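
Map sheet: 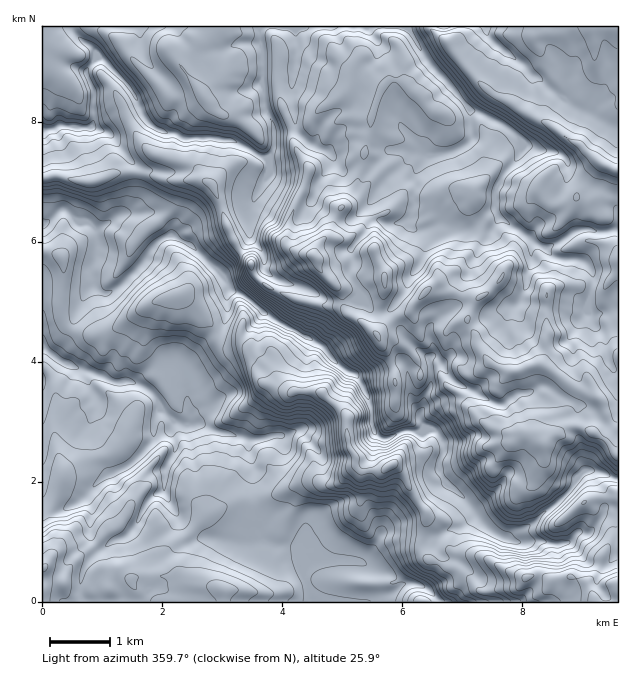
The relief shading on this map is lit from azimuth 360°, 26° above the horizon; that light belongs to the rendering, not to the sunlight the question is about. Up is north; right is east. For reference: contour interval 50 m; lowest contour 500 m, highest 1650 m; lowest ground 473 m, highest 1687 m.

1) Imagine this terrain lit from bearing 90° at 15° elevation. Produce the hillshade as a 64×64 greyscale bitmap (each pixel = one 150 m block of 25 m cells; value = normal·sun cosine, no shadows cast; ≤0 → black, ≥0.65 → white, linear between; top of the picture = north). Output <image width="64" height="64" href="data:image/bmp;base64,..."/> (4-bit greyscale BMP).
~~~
<image width="64" height="64" href="data:image/bmp;base64,Qk12CAAAAAAAAHYAAAAoAAAAQAAAAEAAAAABAAQAAAAAAAAIAAATCwAAEwsAABAAAAAAAAAAAAAAABEREQAiIiIAMzMzAERERABVVVUAZmZmAHd3dwCIiIgAmZmZAKqqqgC7u7sAzMzMAN3d3QDu7u4A////ANuZdVVlVVZlVER5mZqaqGZmZmUgAHUAAAIQAANEQQZjyat1RWVmZVVERXmaqYq3VVVWZlMTIAAAEgAEMUVCNSCorHREVmZlVURWiaqYeZZVVVZlRCAAABMwAAJkREVlEMurhERWZmVVZniZmHd4dmZmZmQQAAEjQwAAE0ZTN2ZCvLmmRFZmZVZ3iJh3Znh2ZmZmQgAABmQgAERUNWIUImdpyphlVVVmd3iIh3Zmd2ZmZmUwAAA2UyAnl3UQMxAAakarl3dkRFZ4iId3ZmZ3ZmVVQ0EAAEZERGmoYwA0AAAmFIulN5cjZ3Z4d3ZmZWh2VUIChgAASHZnmXQyAAZ0AAMCR6UUilFZhUZ4d2ZlaIZTAAW4EAAomZmFEkQABagwAlUydQJZgkqDJWiHdmVXh1IAF6cgACmqqVAAOIAAaGUxaIUyASa2SlE1Z3d2ZVZ3UgAHhjAAe6mXEAA4vEACeWI2mmEBE5uWAEZnd3ZUREM0IANEQAbLmHIAABaL2AA4UxSKlQEQWtYBVmd3dkIiIAEiE0RQLeuGMAAABGregAQxAoqoYwAo1wFVZ3d2QxAAEAADRYWv2nMAAFEDWM/lEkUBepiHQAXHAVVXd4Y0IAEwAAUze//ZQAAAhxE2z/tSAAJ5h2Z2EHogRFd3dDZQAEAACFA9/8owAABGQjXP61AAA4h2VWmBCXE0VnhzJ3AAQAA9kgb+q1AAASRkNs7JQAAUiGVDR6gldENGd2Q2UAAAAL/GAI2JYAABI1VGq7kwFCWHZUM2q3ZkQ1ZlNFZAAAAA//UhWWUQAAATRWeJpiWINXd2QzWbh3ZTISMjZkQwAAD/wAm6cQAAAkRFZ3d2WIc1d3ZCJIynZVQQAzMyJVEAAO+gCP4wAAAlZURXd3ZmeSR3h0I0e7VGZUAAEQAFYQAF72AK/RAAAFdzJFZmZlWLJGeHMkR6hFdlUwAAAARhA4n/AAv6MAAEZEVEVVVUNr0kd4Y1ZXc0ZmUzIAAAAlM62uwACthgAmUQOHZEQ0VZzCWHZmdlMkZ2VCEQABQ1ZDjsoAAKpZEEETEmd3U0dmu6eJdUMkU0Z3ZTEAAANGiFWN0gAAmElAABJDNndWiFe6m6cxE0RFd3ZkEAAABFiZadkAAAKVaVAAAEdlNHq4V6hnQSEUZEWJhlMAAAA0abuKoAAACaaaMBAAeoUiWblnhTACISVlRYmGQgAQAERqzLcAAAA8qGcxMAWadTE7yHhkMAMhNVVEZ3ZCI0ADVYvLQAAAAH22VzJSKKllQBrrh2QwFUI0NERFVVRXgAeXm0AAAAADm4RoQjNqqGZAGuyGVEAXczMQE0VFZnmyB+pAAAAAAWdnQ3lzEouYdjAr64ZEUCiVNBAANVZnm9QI0gAAEAAmdWYheXZCWqmGMCvalkVgKbdFIAADVni91iYAAANkAEZjSWAYh2Q3u6gwG9qVJXEpyWVBAAA0ad/oAAAFd0AAiFEqwwKIhkR6u2AK2oYkgSjKYkYgABJI3+MAApYxAAi4MCz4AEmoUhW+kAe6mCFRKNtiJoMAASjeoAAaMAAAfKUgLP0wB6pyAa/FNniHEAEo3HMSiTAAStogAJwAAATMlhBr3ZAGeZMAbvg2h3QAA0nchBBLgAKLgAAAdgAACNyUAq26lARmlSE76GZFUgADR7yUACm1FZYAACcgAAEXu6UC37mGQ1Z3UyjJUxJFMiEmmoMAJZqFMQAArAAAQwFqukO9uGZlVmdjSJIFhCRkQBeYYxEjWKcyAALrAAA1ICmneLuHVWZlVnVlIgGKdEZzJoY0QiM1d0MACOoQAAcwFrlnmYdEZVVnhzAVQTdkSKd1QyR2MzNFQwAL2DAAB2EBnaVHmVRVRGmkADVDRWZ4pmQhJXZUMzMxAE3IUQADkQF8x0R5U0VEWcUAJFVEZ3iGUQBIiGUyESAAnblzAACVJGiIZFdSRURZxgADZ1NXd3dBE2mphSABIiWtuZYQAGhGVGiGZ1I0RFfJAAJXdEZlRVZURXiGMzIiRoupmSAAO4ZCV3dnZDRERYpAACaVEjIkVUREWIQSNERmd5mqMAA8tSJYd3d1REREaZQAA4QAFoVUNENHQANmZndmeacQAHqEAViXd3ZlRDRnmDESIAB6s0RFQ1QAN3d2Z3d0BnAGpkMRSJdmZlZ2M2eIUgAAGKqiI1YzMAF5h3ZWVAAcoAZTRDNHh3dlRXlzV3cgAASKqIQ1ZjAAB7kxA1QiIn6QAiVFQzaYdlRFe4RnYAAAepiHeHVHQABbcAESMzZ4rDAhFlRENphlQ0aMlXMAAVeZd2ZWVEuAA6oAEyEkZ4nKAGEEZkQ1iGQzV62SAAA3iIdmVUREXYAGxwAlMTaIeMgCYQJFZUR4ZEV5uQAANnd4hlVVREV+kAmwADUhSIiZtQRyASRWVGdUWKuQABZ3d3dlVVVVVq5QS0ACVBJneJuzBXIAJEVUVlV5uhAAZ3eHVVVVVVZo3AGkACVBJXZnisQGcgAjRWVFZ5yyAAZ3d4Y0ZURWV3nLRDACYwJXdmZ6xQaDARI1ZlVoyzAAV3eIUTZlQ2dXd4zSABZABHdmdnrEBoQRAkRnVFrXAAV3iYQBV1VCZ1Z3rIAAZyAmdmd3erMGlRAEQ2liXLAASImoIBR3VUJnV4q3AAR2ECZlZniaoheVADQ1hyGMQAB5moEBFXZVQ2dImmESRWUxMzRVZ4qlR3UiQ0ZjJXUANCaqMBIkdUUzZk"/>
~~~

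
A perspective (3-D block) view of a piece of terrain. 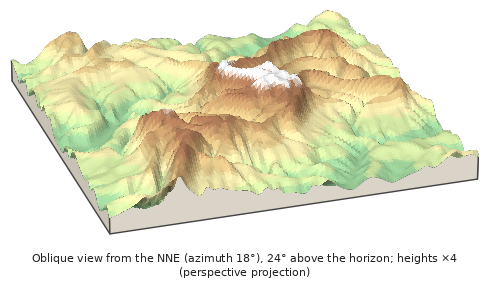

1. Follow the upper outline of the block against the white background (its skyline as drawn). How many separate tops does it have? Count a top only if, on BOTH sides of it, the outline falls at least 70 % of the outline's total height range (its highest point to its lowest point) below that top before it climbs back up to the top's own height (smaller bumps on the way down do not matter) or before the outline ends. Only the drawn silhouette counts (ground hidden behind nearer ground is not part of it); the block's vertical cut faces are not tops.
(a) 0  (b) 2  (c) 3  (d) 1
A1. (a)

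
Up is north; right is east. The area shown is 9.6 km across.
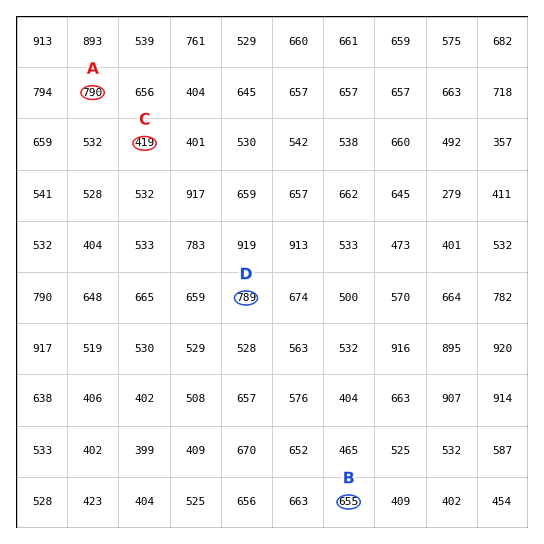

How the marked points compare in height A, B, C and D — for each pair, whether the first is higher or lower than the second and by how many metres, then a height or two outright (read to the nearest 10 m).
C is lower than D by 370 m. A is higher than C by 370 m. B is higher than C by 230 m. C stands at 420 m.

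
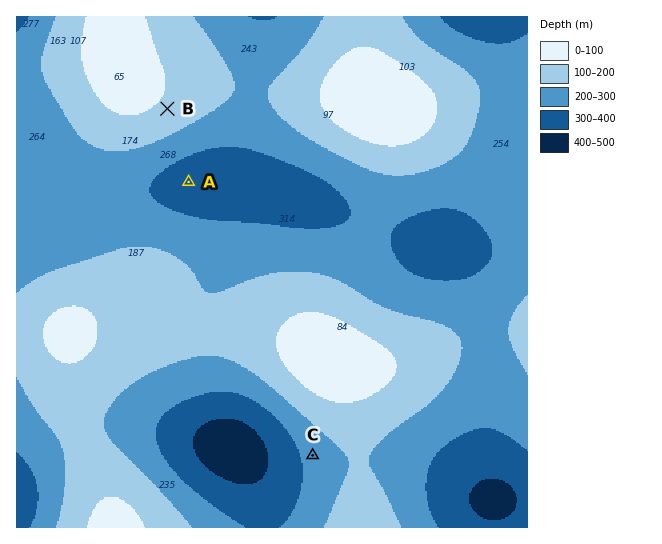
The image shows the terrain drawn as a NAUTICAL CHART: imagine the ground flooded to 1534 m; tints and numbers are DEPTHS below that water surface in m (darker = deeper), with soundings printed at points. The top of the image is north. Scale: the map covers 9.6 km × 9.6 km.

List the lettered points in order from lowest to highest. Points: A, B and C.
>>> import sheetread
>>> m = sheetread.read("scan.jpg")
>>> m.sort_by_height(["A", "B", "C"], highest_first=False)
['A', 'C', 'B']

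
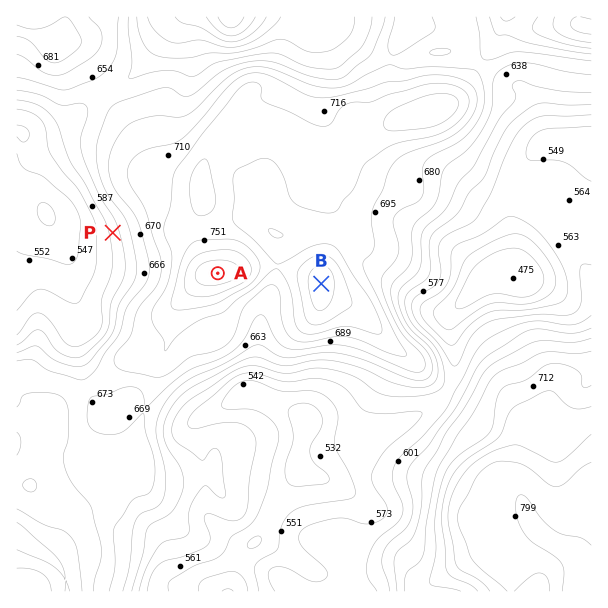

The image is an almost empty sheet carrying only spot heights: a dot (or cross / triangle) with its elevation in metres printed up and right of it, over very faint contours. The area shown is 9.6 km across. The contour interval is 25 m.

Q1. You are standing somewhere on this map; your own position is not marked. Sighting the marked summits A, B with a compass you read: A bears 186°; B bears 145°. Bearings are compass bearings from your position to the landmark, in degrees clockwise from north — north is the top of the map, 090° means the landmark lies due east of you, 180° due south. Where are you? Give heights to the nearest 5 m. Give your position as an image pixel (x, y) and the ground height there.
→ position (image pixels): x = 230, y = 154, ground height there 730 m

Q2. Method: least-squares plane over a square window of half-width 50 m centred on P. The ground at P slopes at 8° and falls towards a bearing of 255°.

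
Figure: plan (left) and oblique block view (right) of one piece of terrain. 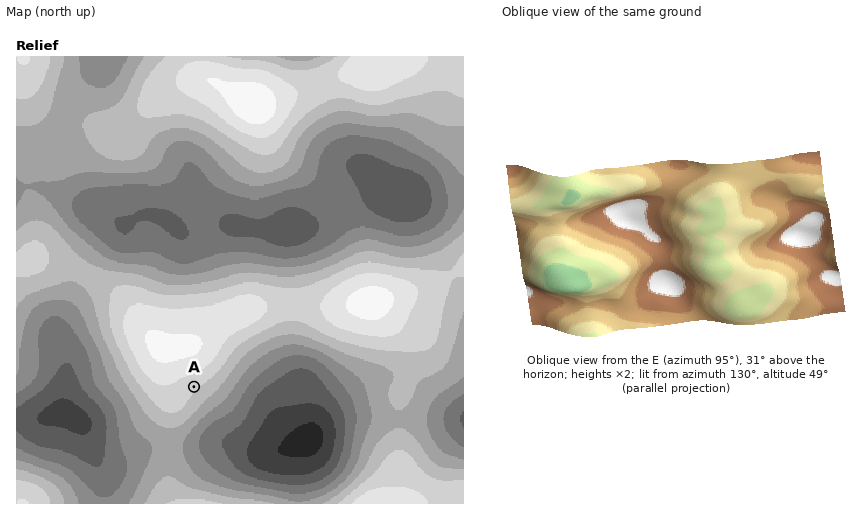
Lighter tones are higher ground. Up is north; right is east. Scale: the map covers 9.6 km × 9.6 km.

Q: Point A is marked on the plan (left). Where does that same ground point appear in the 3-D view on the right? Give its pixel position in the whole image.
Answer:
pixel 598 227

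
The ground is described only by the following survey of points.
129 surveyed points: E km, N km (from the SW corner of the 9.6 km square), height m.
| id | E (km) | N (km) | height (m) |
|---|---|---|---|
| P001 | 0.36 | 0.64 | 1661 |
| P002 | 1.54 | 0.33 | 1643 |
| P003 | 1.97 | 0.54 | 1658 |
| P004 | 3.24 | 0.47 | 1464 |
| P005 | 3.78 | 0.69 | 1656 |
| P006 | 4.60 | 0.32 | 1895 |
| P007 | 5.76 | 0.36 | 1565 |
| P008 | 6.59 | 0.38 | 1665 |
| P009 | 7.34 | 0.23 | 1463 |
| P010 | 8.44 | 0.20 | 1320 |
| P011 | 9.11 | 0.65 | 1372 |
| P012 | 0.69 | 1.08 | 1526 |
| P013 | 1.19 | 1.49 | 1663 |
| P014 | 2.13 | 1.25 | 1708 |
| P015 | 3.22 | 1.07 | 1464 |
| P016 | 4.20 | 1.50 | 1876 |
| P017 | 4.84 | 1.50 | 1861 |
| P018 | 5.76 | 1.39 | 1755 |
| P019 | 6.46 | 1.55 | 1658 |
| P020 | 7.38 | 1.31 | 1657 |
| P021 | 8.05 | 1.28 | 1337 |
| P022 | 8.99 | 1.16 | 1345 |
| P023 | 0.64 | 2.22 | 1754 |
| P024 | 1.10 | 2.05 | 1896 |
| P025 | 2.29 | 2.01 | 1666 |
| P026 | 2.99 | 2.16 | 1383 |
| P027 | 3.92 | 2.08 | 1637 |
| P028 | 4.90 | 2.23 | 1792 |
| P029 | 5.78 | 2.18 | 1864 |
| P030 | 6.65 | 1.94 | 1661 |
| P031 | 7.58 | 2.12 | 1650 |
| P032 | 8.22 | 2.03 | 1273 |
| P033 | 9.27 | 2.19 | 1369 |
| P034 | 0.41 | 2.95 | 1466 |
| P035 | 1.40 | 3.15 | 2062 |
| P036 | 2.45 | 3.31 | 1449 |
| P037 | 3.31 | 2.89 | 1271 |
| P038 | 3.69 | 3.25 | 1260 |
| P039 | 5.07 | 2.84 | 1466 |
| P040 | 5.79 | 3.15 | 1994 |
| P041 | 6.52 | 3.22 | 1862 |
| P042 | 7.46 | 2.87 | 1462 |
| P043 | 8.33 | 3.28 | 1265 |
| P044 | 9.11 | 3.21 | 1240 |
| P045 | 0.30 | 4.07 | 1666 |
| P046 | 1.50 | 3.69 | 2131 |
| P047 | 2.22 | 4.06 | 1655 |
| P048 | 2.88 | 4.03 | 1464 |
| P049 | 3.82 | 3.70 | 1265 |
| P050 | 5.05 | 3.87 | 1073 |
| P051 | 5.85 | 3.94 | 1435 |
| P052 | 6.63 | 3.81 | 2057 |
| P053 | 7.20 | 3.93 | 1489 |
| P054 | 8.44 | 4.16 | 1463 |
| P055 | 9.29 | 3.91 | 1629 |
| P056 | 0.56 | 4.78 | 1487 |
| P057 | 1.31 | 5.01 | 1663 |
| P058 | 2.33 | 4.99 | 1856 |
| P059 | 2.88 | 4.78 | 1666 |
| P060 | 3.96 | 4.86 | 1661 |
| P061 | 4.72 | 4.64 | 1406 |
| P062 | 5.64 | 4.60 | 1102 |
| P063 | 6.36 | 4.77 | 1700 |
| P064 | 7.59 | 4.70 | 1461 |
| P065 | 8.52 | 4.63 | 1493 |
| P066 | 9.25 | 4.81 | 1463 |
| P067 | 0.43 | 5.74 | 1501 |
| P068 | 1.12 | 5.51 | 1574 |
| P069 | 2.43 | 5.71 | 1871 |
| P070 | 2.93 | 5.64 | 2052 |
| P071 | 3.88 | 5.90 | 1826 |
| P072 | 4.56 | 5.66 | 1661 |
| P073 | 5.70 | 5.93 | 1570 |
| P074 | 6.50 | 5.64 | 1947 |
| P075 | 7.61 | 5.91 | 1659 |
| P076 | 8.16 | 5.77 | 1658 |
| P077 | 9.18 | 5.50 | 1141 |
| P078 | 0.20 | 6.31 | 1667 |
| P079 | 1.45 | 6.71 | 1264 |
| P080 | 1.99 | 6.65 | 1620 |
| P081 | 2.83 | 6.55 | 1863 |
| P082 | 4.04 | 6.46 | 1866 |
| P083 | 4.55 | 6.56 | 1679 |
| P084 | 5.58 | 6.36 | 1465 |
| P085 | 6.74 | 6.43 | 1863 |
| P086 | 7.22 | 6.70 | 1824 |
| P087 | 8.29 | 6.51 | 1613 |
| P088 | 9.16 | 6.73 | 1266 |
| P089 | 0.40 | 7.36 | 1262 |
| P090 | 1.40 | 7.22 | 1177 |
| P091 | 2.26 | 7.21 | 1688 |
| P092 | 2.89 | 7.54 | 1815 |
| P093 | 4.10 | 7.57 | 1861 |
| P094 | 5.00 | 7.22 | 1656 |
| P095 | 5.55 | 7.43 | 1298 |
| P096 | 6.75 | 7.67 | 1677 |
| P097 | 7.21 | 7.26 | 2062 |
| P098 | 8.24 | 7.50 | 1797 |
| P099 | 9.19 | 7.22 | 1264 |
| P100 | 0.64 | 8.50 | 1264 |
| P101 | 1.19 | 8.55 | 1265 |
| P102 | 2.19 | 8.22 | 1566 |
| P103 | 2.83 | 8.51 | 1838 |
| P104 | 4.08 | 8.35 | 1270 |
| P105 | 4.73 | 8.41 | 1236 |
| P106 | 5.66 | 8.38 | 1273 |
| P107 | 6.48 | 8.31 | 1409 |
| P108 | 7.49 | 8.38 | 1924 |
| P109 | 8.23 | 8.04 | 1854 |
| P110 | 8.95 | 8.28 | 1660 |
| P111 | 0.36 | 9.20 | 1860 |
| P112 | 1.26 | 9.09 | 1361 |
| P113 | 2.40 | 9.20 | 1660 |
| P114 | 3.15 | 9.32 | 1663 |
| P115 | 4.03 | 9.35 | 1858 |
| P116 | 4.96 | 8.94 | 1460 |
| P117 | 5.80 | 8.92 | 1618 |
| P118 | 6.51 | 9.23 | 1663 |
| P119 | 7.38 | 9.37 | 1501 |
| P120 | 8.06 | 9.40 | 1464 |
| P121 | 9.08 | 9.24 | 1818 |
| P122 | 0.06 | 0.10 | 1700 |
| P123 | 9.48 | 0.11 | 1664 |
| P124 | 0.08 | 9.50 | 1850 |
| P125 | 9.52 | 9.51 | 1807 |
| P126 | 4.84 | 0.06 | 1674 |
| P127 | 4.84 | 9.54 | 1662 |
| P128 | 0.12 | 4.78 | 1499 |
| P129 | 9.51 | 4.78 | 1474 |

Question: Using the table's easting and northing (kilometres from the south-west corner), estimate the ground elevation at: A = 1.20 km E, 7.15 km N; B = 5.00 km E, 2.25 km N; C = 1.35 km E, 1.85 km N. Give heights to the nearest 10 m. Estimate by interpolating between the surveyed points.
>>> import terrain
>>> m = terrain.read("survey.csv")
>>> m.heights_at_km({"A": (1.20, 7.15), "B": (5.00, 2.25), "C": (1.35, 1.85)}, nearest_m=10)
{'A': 1270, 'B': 1770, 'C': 1880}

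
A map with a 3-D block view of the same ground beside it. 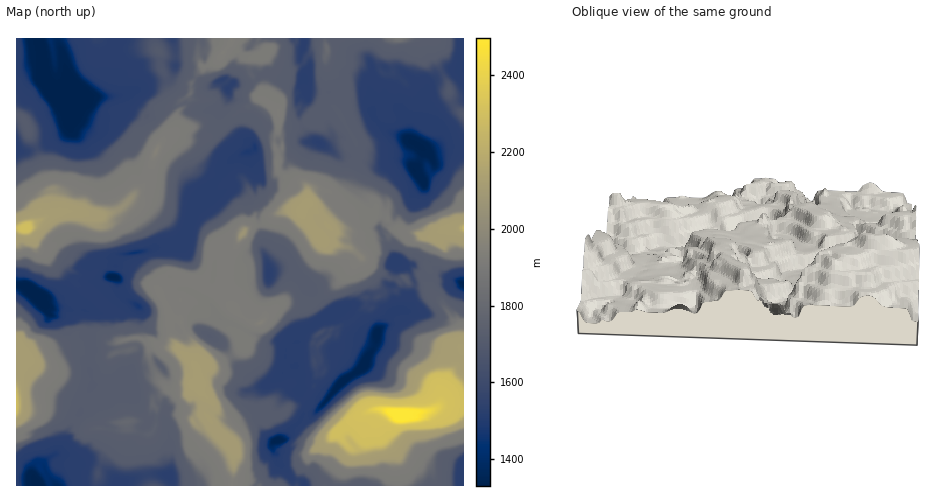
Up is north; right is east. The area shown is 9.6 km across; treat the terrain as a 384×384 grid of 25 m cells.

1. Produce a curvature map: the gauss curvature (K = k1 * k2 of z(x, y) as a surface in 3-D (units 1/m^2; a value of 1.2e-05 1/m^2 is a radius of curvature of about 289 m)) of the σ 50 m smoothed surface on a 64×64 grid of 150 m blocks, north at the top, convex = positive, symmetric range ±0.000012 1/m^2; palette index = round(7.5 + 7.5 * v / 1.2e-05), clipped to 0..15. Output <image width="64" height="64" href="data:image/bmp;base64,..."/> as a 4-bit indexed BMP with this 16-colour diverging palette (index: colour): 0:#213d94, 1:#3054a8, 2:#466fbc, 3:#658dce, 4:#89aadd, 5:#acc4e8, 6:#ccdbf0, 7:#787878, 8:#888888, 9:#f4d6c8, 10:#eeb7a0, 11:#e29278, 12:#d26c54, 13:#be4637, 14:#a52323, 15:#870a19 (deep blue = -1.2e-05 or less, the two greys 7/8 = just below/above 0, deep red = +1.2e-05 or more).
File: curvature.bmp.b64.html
<image width="64" height="64" href="data:image/bmp;base64,Qk12CAAAAAAAAHYAAAAoAAAAQAAAAEAAAAABAAQAAAAAAAAIAAATCwAAEwsAABAAAAAAAAAAlD0hAKhUMAC8b0YAzo1lAN2qiQDoxKwA8NvMAHh4eACIiIgAyNb0AKC37gB4kuIAVGzSADdGvgAjI6UAGQqHAGmIeJd3eHeIh3h3p3iHeHeLKEqZT0dlZpmKiZmXeHeIa5hnZ4d9iYd3Zoind3Z3Q3iFx1R1V4m4d3VoeId3d4h5l3p3h3dYeId3eNaHd3esdnyId7LYh1V4dqdleIZ3iHZ5eYh4h1eZh3mHZ3iHiYlnSEdpTHWJm4eXd8Z4d5dbiGdnd3iYeIiHiHdWmHiIepeKRXdmiHV2d3hnmIh22Ed5iId3d4h3eHeId3aoiId5iIW3V3f5WopYiIZ3jHZXdol4h4pqV4d3iHd3h4iIh4todv/0h3ZaWYiIp4hGiHiIiXeHmnmHd3h3iHiIZ3eHh3dLZzJ3d4+HeHh3a5d3eHd2aGZzeHh3iIiIiIdZeHaHdheXV3Z4iHd4h3U3d3eId2lYpXd3d3eJl3d3d1yIV6iHeHiVd2iId4eIiMmKdnioaWand4h3eHd3d3eJl4eHaHd3d6lnN3h4h2Z9iIuHd4uHd4h3d4eId4h7i5SlZ6dnd3iFrydul3iZZmiHeIZ3eYeIdqh3eHd3iHcqZNV4d5Z4d6h2Z3iHeIqoh3dleHeIdqh1mHd3eHd4iGl3qHd35eSKdYiHeHh3eIiHhJdnd4lWiYeGd4h3eHd4h3eYhbOWd6h3eHd3eJd3d11ZaYiIiXdnaJhnd3eId2h2WHd0mJWId3iHeHh2pmdciIemi4qId4tHmmeHd4eIha9qZ3jEp4eJZ3eHeIdnWoWXhrhXiVh4jFeHd3d3iIdy9ohoiLVtdnmGeIeod4qItmlZeGZnV3iJZ3d3d3mHeXV3h3iJZgW5SJZ4d4h3eIh5h3hXpXd3iId4eHiIh1eKh2PZWqd8WYx4poh3Zoh3d2Zpl5aneHh2tJpXeIdl+XdoZumXiI2Xh4ZriIeYiHiIWHeYbWbIiOdnc1eHd3Z4d3oVOESomld3KGqId4qHeIiLiE1IhImJVoiIeXl4d3h2bod3P/l2d3d6h4mHeIh3h2/VVoeIh1a3eYZHhnh4eIdSiHhiVnd3d4iIZ4Z3d3eHVVN4d4Sad0d43Gd3eHh4aPhnd3d3h4h4d3h1eYeIh3d3d3iH+FZZh4iKV3iHd3d8yUeHd4d4iHd3eKR4iImIh4eIiIeWdoh3iJh3eHd3d2mXZ3iHeHeIh2Ro9nd3aImmeHh3dZd2aHd4pXd3h4d3R4iIeHd3d3d3SpdzeIdUd3Wmhnm4l2eWmYdmd4d3dzNX6Id4iHh3d3Z3hWd4iF2Yd3h9SBaHTE2JeGdHd4cf82fYeHh3eId3d3z3d3d5l5eYZ3AvKHd8HYiHi5hHdx1zWHepiGRHiHeIiKlnd2hmeIiVRpgLdxqXdndzaJmHdmd2h3mHeleHd4l5qFd2qXd4d5p/ifR3ZWiIediYeJh3d3dnd3j3d4d3eHqXeHl1ZYh5d37Yg3h3iGlCdpp1iHd3qXZ3eJmIh3dlaXiIh1rIh0d7Q4V6d4endviXV4h3iHeHd3d4iIqHdEZ1eJl3mYpniHh2aHaHqllEVph3ZniJh3iHh3eHe5d197mJloiIdoeIiEWIP6eHd/+GeZiId4Z3l3d3V3aGhnXzWodnhnd5pndd2YULaYdxn3R2eIeJmHeIh3p2d1mIiEQmh6iHeImGeGVSpoh5eHJmVnd3d4iniHiIaKZ3d4d3pzdFhoeHeIh3d3Z3VoiIl5WIeIiId4VId4iGh3d4iHZamFfYh3d4iHd4eJXqhndIl5iIh3qKiYeXeJeIiHiIeniJd4mIiIh3d4lraaine2eHh3d3pmiIiLd3h3iIh3d4WFeGaGqIiHd3mXWWdDaHa4h3iXeHd3iHZXeHeJiIeIqJg5d5q2d4d3d3iHZ39XhneHhmd4eFZ3h3eHh2h3d3d0ivVndTZ5h3eHeXeIjYiYd4eZl4mHmXd3d3d4Z4d3d3d4iIaHeIeId3WIZ3iHKHeYh2dndnd4l5h3d2p3h3eHd4d4VpiXd3d3dbl3fImbVneHmJh4h1aHd0d3Z5iIeId3d3ioiIeIdXd3eHZ4V4l3d7ZYd4iJp4drl4h3d3h5h3iHd2iHZ4eXd4h3iVZ4h3d2YEp2dmd3h3iXiHeKV3iId4x4yHSYqoiIineImHiWd4e6eGWaZ3iId3eXeIp4h4d4eFQHduy3Z3iJV3fpiHZ3iKp3eap3d4h4hniIhod3d6vGZ6d2V3Z3d3iHZKmIh3iHiWeIh4d4eHiHiHeI8nd2VlaLaXd3h3d3eId3ZXiIiIiod3d4h4h3eGd4inh1d3d3eJiXVHh3eHeIeId3eHh3inWId4h3iYiIeId4foiHd3d5lYhqiHd4d4iIiHd3eHeJh4h4iIh5d3d3qIclh4dEZyhniXeVeId3iId4h3d3cFiHeHeIiLg3eHaGd3dniXtnn4iqe7lnd3eHh3iHd3a3d4l4d4eHh3d4iLeHiYc6jJVbqYNoiVd3iIeId3d3d+t3aId3d3eHiHiIlld4mD+J83SHd4iId3d4iHd4h3iIqHd5h3d3eIh3d3eXVGcFVtdVd1eIeYeHd2eYeIeHeIY3dnd3d3eYh3iIh3p+h39pgohXdXemmHd3d3Z4aId4cph3iHeHeIiHh3eKdW2XajmomYi3d2R6Z3iIi1hoiHt3hXiIeIiHiHd3d2d4k2dql4UlV4lneTaKeHZ8ipZ4h4e2eHeIeId3d3d3eJmFd3iWd3X3r4epiH5od1V3d3d3iKd4d4d4iHd3eHd4mYd4eIeIdoJ4KEaXZ3d3d4V4dnd4h3"/>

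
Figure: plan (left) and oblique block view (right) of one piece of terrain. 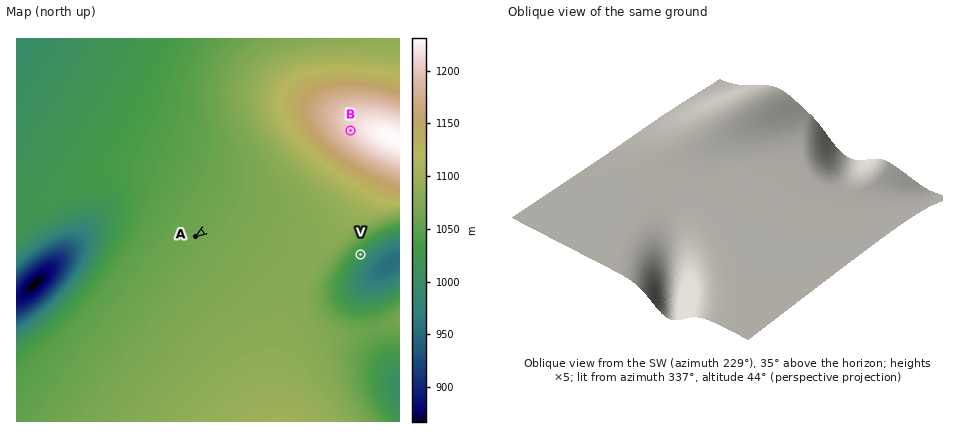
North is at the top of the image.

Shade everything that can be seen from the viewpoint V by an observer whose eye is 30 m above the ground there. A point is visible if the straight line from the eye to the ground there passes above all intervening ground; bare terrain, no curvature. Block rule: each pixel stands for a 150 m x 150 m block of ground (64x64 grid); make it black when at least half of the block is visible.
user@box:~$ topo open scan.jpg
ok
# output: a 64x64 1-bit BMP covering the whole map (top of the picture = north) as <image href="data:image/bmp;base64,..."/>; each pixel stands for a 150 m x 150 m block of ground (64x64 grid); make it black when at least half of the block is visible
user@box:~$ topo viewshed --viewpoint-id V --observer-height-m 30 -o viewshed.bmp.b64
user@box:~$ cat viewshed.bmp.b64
<image width="64" height="64" href="data:image/bmp;base64,Qk0+AgAAAAAAAD4AAAAoAAAAQAAAAEAAAAABAAEAAAAAAAACAAATCwAAEwsAAAIAAAAAAAAA////AAAAAAAAAAAAAAAfAAAAAAAAABwAAAAAAAAAAAAAAAAAAAAAAAAAAAAAAAAAAAAAAAAAAAAAAAAAAAAAAAAAAAAAAAAAAAAAAAAAAAAAAAAAAAAAAAAAAAAAAAAAAAAAAAAAAAAAAAAAAAAAAAAAAAAAAAAAAAAAAAAADwAAAAAAAAA/8AAAAAAAAH/+AAAAAAAAf/8AAAAAAAD//wAAAAAAAP//AAAAAAAA//8AAAAAAAB//wAAAAAAAH//AAAAAAAAf/8AAAAAAAA//wAAAAAAAD//AAAAAAAAH/8AAAAAAAAP/wAAAAAAAAf/AAAAAAAAA/8AAAAAAAAD/wAAAAAAAAH/AAAAAAAAAH8AAAAAAAAAPwAAAAAAAAA/AAAAAAAAAB8AAAAAAAAADwAAAAAAAAAPAAAAAAAAAA8AAAAAAAAAHwAAAAAAAAAfAAAAAAAAAD8AAAAAAAAAPwAAAAAAAAB/AAAAAAAAAH4AAAAAAAAAcAAAAAAAAAAAAAAAAAAAAAAAAAAAAAAAAAAAAAAAAAAAAAAAAAAAAAAAAAAAAAAAAAAAAAAAAAAAAAAAAAAAAAAAAAAAAAAAAAAAAAAAAAAAAAAAAAAAAAAAAAAAAAAAAAAAAAAAAAAAAAAAAAAAAAAAAAAAAAAAAAAAAAAAAAAAAAAAAAAAAAAAAAAAAAAAAA=="/>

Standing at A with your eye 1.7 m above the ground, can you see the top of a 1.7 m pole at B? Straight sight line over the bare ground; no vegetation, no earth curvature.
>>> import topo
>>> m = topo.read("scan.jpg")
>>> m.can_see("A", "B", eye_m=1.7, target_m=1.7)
True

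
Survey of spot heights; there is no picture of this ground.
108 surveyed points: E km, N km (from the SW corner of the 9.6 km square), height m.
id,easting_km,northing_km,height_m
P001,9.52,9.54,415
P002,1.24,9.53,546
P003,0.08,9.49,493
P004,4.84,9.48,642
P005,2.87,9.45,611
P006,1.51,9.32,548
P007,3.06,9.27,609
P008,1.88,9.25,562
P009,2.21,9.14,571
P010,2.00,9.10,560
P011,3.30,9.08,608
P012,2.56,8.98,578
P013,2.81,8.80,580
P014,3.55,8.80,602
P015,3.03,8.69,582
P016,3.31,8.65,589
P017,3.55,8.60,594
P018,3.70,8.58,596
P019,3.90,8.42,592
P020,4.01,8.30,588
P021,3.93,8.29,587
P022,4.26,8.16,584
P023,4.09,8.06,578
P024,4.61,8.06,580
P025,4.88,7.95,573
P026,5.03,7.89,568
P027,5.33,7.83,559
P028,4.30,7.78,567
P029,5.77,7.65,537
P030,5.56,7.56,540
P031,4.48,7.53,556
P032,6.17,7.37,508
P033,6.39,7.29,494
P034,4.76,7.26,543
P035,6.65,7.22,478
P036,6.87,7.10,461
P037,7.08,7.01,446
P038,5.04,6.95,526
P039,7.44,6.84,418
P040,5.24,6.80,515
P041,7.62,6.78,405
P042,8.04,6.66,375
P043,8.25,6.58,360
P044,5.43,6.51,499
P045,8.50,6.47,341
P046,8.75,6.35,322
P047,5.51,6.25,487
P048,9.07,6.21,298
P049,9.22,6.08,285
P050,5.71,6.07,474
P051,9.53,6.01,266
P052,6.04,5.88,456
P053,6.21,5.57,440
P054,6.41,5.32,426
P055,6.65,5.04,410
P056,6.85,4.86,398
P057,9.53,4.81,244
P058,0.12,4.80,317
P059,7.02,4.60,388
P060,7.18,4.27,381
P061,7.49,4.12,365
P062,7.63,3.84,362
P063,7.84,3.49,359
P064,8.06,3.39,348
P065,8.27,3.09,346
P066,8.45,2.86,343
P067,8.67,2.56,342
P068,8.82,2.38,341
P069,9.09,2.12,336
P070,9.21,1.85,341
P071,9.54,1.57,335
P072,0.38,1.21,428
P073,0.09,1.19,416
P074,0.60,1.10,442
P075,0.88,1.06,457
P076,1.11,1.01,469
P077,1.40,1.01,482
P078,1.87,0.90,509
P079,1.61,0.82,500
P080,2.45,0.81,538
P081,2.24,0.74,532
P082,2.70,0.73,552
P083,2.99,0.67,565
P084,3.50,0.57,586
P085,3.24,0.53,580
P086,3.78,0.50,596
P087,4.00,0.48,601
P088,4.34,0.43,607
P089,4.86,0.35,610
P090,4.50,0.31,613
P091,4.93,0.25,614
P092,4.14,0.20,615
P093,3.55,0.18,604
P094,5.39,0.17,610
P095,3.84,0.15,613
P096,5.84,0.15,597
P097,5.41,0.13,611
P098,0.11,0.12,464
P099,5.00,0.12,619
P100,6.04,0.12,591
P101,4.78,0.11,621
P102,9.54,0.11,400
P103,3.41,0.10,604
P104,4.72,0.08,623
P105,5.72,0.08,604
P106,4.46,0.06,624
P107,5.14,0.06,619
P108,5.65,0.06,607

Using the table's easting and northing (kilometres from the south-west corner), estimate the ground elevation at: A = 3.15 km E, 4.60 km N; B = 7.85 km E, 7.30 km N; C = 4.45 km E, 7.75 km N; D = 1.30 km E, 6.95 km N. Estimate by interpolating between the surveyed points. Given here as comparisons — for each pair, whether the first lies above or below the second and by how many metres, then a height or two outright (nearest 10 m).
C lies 160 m above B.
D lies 140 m below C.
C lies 130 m above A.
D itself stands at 430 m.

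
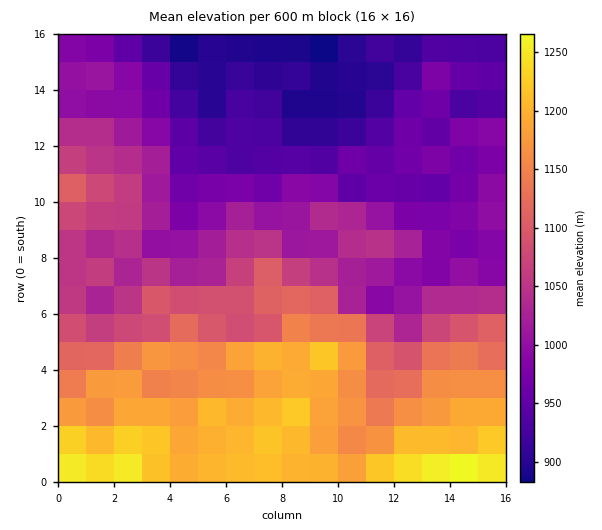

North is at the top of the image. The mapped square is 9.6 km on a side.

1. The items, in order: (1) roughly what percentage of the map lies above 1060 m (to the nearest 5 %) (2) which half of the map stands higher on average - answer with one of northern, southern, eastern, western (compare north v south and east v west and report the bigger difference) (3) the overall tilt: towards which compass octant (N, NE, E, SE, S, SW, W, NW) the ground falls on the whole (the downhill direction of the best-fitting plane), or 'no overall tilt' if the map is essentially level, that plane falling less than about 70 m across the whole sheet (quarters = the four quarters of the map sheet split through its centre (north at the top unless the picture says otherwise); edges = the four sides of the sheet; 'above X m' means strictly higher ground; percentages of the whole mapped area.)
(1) Ground above 1060 m makes up about 45 % of the sheet.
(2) The southern half stands higher on average than the northern half.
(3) The general tilt is down to the north (the land rises towards the south).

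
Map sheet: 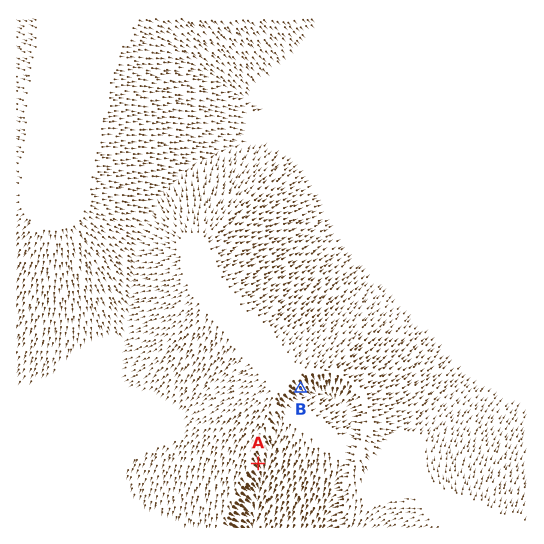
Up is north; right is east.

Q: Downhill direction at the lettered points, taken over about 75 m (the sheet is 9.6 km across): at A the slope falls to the SE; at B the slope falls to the SE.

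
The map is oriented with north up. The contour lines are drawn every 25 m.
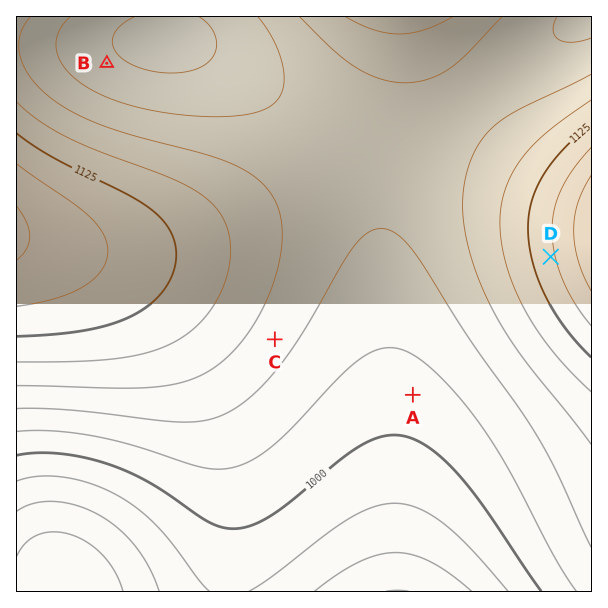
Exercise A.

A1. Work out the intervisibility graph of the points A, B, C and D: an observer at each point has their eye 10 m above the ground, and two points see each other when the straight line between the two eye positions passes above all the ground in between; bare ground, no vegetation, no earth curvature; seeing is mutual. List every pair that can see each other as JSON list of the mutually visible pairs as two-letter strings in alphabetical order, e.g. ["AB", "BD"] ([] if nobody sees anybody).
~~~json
["AC", "AD", "BD", "CD"]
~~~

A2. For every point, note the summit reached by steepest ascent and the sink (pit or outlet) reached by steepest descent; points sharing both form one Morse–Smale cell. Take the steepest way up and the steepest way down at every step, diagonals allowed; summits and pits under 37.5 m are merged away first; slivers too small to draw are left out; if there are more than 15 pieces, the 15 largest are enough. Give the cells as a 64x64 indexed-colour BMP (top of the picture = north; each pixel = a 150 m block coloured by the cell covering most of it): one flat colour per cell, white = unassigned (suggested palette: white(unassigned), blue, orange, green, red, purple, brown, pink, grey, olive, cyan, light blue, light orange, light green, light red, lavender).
<image width="64" height="64" href="data:image/bmp;base64,Qk12CAAAAAAAAHYAAAAoAAAAQAAAAEAAAAABAAQAAAAAAAAIAAATCwAAEwsAABAAAAAAAAAA////ALR3HwAOf/8ALKAsACgn1gC9Z5QAS1aMAMJ34wB/f38AIr28AM++FwDox64AeLv/AIrfmACWmP8A1bDFADMzMzMzMzMzMzMzMyIiIiIiIiIiIhERERERERERERERMzMzMzMzMzMzMzMzIiIiIiIiIiIiEREREREREREREREzMzMzMzMzMzMzMzMiIiIiIiIiIiIRERERERERERERETMzMzMzMzMzMzMzMyIiIiIiIiIiIhERERERERERERERMzMzMzMzMzMzMzMzIiIiIiIiIiIiEREREREREREREREzMzMzMzMzMzMzMzMiIiIiIiIiIiIRERERERERERERETMzMzMzMzMzMzMzMyIiIiIiIiIiIhERERERERERERERMzMzMzMzMzMzMzMzIiIiIiIiIiIiEREREREREREREREzMzMzMzMzMzMzMzMiIiIiIiIiIiIRERERERERERERETMzMzMzMzMzMzMzMyIiIiIiIiIiIhERERERERERERERMzMzMzMzMzMzMzMzIiIiIiIiIiIiEREREREREREREREzMzMzMzMzMzMzMzMiIiIiIiIiIiIRERERERERERERETMzMzMzMzMzMzMzMyIiIiIiIiIiIhERERERERERERERMzMzMzMzMzMzMzMzIiIiIiIiIiIiEREREREREREREREzMzMzMzMzMzMzMzIiIiIiIiIiIiIRERERERERERERETMzMzMzMzMzMzMzMiIiIiIiIiIiIhERERERERERERERMzMzMzMzMzMzMzMyIiIiIiIiIiIiEREREREREREREREzMzMzMzMzMzMzMzIiIiIiIiIiIiIRERERERERERERETMzMzMzMzMzMzMzIiIiIiIiIiIiIhERERERERERERERMzMzMzMzMzMzMzMiIiIiIiIiIiIiEREREREREREREREzMzMzMzMzMzMzMyIiIiIiIiIiIiIRERERERERERERETMzMzMzMzMzMzMyIiIiIiIiIiIiIhERERERERERERERMzMzMzMzMzMzMzIiIiIiIiIiIiIiEREREREREREREREzMzMzMzMzMzMzMiIiIiIiIiIiIiERERERERERERERETMzMzMzMzMzMzMiIiIiIiIiIiIiIRERERERERERERERMzMzMzMzMzMzMyIiIiIiIiIiIiIhEREREREREREREREzMzMzMzMzMzMyIiIiIiIiIiIiIiERERERERERERERETMzMzMzMzMzMzIiIiIiIiIiIiIiIRERERERERERERERMzMzMzMzMzMzIiIiIiIiIiIiIiIhEREREREREREREREzMzMzMzMzMzIiIiIiIiIiIiIiIiERERERERERERERETMzMzMzMzMzMiIiIiIiIiIiIiIiIRERERERERERERERMzMzMzMzMzMiIiIiIiIiIiIiIiIhEREREREREREREREzMzMzMzMzMiIiIiIiIiIiIiIiIiERERERERERERERETMzMzMzMzMiIiIiIiIiIiIiIiIiIRERERERERERERERMzMzMzMzMiIiIiIiIiIiIiIiIiIhEREREREREREREREzMzMzMzIiIiIiIiIiIiIiIiIiIiERERERERERERERETMzMzMyIiIiIiIiIiIiIiIiIiIiIRERERERERERERERMzMzMiIiIiIiIiIiIiIiIiIiIiIhEREREREREREREREzNEREREREQiIiIiIiIiIiIiIiIhEREREREREREREREUREREREREREREIiIiIiIiIiIiIiERERERERERERERERREREREREREREREIiIiIiIiIiIiIRERERERERERERERFEREREREREREREREIiIiIiIiIiIhEREREREREREREREUREREREREREREREREIiIiIiIiIiERERERERERERERERREREREREREREREREREIiIiIiIicRERERERERERERERFERERERERERERERERERCIiIiIiJ3ERERERERERERERZkRERERERERERERERERERCIiIiIncREREREREREREWZmREREREREREREREREREREQiIiIndxEREREREREREWZmZEREREREREREREREREREREIiInd3cRERERERERFmZmZkRERERERERERERERERERERCInd3d3ERERERERFmZmZmREREREREREREREREREREREQnd3d3dxERERERFmZmZmZERERERERERERERERERERERFd3d3d3cRERERZmZmZmZkRERERERERERERERERERERFVXd3d3d3ERERZmZmZmZmRERERERERERERERERERERFVVV3d3d3d3ERZmZmZmZmZERERERERERERERERERERFVVVVd3d3d3dxFmZmZmZmZkRERERERERERERERERERVVVVVV3d3d3d3dmZmZmZmZmRERERERERERERERERERVVVVVVVd3d3d3eIZmZmZmZmZERERERERERERERERERVVVVVVVV3d3d3eIiIZmZmZmZkREREREREREREREREVVVVVVVVVVd3d3d4iIiGZmZmZmREREREREREREREREVVVVVVVVVVV3d3d4iIiIhmZmZmZERERERERERERERFVVVVVVVVVVVXd3d3iIiIiIhmZmZkRERERERERERERVVVVVVVVVVVVVV3d3iIiIiIiIZmZmRERERERERERFVVVVVVVVVVVVVVVXd3eIiIiIiIiGZmZEREREREREREVVVVVVVVVVVVVVVVd3eIiIiIiIiIiGZkRERERERERERVVVVVVVVVVVVVVVV3d4iIiIiIiIiIiG"/>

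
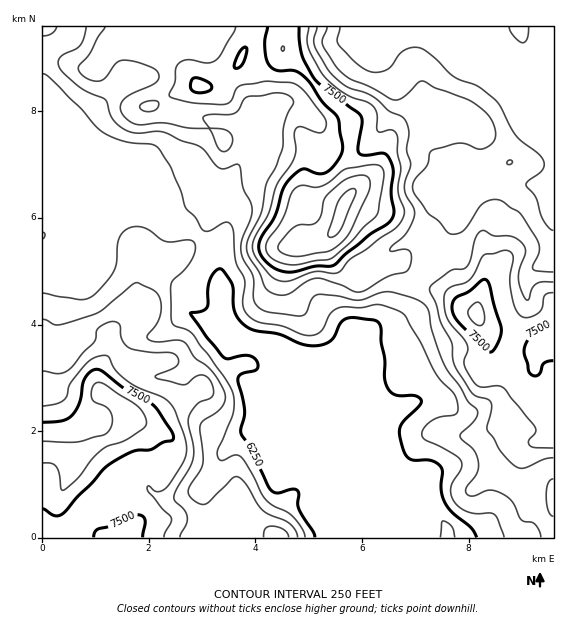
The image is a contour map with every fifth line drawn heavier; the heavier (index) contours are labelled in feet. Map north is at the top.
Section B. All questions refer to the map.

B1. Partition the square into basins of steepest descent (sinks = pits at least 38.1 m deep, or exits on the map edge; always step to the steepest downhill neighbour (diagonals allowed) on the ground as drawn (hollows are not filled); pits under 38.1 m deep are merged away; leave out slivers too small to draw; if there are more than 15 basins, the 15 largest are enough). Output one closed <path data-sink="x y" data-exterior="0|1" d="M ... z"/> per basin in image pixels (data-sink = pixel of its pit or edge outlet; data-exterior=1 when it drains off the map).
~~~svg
<path data-sink="448 537" data-exterior="1" d="M285 26l-148 0-5 19-21 1-5 3-7 14-10 6-12-2-22-9-13-1 0 480 511 1 1-195-25 4-40-14-7-8-7-14-10-2-14-14-8-4-27-9-17-19-20 8-16 11-7 0-21-18-8-16 0-9 10-12 6-22 11-16-5-24 1-44-3-5-32-31-9-13-23-20z"/><path data-sink="457 27" data-exterior="1" d="M553 26l-267 1-3 25 23 20 9 13 32 31 3 5-1 44 5 24-11 16-6 22-10 12 0 9 6 12 15 17 8 5 7 0 16-11 20-8 17 19 27 9 8 4 14 14 10 2 7 14 7 8 40 14 8 0 17-6z"/><path data-sink="44 27" data-exterior="1" d="M136 26l-93 0-1 30 13 2 22 9 12 2 10-6 7-14 5-3 21-1 3-8z"/>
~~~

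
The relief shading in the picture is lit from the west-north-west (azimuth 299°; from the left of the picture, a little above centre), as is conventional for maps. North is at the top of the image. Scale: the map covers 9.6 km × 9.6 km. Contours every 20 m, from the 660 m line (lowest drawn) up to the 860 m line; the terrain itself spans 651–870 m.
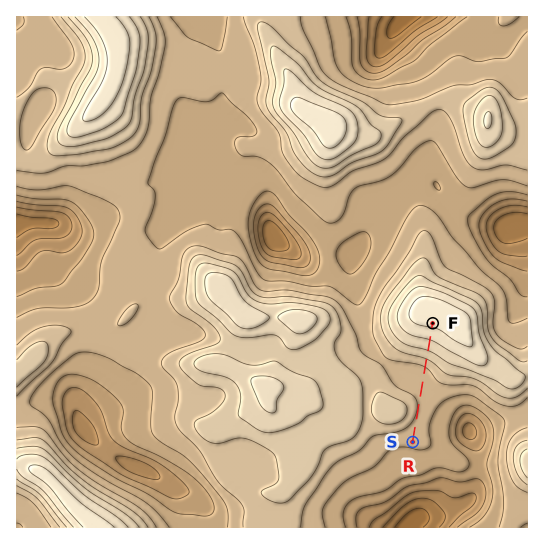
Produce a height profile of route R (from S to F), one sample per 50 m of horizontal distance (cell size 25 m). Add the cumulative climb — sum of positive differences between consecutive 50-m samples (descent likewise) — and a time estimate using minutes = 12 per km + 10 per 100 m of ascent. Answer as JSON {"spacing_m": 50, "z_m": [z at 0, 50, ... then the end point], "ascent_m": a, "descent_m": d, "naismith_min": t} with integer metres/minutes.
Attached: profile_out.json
{"spacing_m": 50, "z_m": [762, 763, 764, 765, 767, 769, 770, 772, 774, 775, 777, 777, 778, 778, 777, 777, 776, 774, 773, 771, 770, 769, 768, 767, 767, 768, 770, 773, 778, 783, 789, 796, 803, 809, 816, 821, 826, 831, 836, 840, 845, 850, 854, 858, 861, 864, 864], "ascent_m": 113, "descent_m": 10, "naismith_min": 38}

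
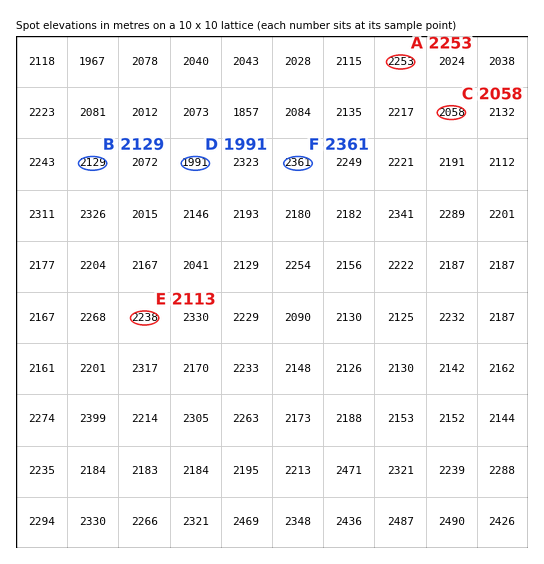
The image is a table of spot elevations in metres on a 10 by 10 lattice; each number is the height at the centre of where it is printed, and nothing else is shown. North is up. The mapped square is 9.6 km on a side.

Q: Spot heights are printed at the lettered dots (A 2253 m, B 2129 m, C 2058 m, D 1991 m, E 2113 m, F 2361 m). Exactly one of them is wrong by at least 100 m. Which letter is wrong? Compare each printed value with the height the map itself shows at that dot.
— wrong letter E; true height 2238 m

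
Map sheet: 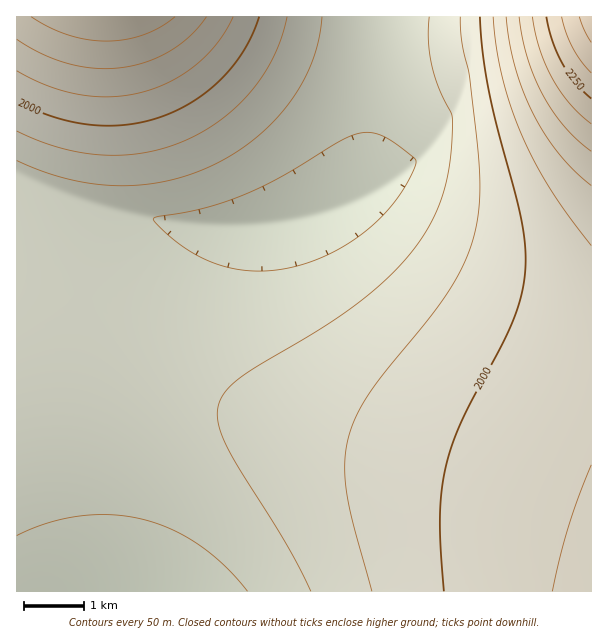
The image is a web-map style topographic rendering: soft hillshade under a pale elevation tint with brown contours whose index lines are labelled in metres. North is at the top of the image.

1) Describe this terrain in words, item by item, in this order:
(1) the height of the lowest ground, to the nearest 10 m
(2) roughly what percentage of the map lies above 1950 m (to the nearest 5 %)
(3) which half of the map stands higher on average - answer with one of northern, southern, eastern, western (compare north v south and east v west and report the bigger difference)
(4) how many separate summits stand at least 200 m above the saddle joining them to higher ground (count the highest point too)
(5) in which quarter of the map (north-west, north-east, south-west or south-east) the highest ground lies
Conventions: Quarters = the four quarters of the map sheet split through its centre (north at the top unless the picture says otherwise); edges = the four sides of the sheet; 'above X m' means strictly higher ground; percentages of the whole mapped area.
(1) The lowest point is down at roughly 1800 m.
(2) Roughly 40 % of the ground is higher than 1950 m.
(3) Taken as a whole, the eastern half is higher than the western.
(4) Counting only tops that stand 200 m proud, the map has 2 summits.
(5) Look to the north-east quarter for the highest ground.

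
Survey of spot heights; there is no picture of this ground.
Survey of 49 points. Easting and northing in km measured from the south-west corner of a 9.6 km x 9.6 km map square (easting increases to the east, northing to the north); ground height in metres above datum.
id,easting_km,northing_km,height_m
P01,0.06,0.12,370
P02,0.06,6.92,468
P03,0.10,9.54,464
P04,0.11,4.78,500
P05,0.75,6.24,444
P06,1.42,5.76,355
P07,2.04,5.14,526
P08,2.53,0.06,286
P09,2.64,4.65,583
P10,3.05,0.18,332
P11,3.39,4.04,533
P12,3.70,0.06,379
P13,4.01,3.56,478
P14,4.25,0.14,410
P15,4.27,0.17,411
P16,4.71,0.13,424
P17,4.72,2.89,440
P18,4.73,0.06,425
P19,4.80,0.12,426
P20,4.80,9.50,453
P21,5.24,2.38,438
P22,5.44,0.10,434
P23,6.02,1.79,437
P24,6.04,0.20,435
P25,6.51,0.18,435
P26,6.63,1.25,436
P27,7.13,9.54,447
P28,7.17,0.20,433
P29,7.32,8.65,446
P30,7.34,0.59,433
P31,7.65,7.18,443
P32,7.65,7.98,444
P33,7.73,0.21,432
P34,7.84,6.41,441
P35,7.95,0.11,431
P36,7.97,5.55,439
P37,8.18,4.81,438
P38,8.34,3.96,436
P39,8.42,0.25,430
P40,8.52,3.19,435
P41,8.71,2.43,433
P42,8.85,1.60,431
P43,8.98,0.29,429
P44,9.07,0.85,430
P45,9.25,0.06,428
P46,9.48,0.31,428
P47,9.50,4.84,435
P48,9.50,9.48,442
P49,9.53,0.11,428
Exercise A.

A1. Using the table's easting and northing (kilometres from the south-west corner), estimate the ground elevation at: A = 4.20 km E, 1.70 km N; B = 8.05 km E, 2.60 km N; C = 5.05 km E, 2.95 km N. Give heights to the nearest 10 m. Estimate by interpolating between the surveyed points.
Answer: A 420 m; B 430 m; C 440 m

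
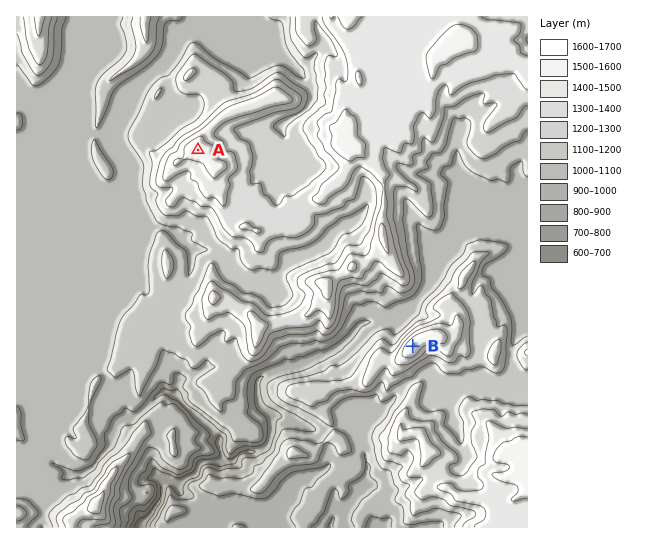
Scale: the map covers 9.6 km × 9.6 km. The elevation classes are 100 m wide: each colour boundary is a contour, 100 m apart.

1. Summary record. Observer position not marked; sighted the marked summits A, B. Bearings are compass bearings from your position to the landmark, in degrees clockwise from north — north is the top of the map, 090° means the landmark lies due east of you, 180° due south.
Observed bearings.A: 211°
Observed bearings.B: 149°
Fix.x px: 246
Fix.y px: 69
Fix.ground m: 1070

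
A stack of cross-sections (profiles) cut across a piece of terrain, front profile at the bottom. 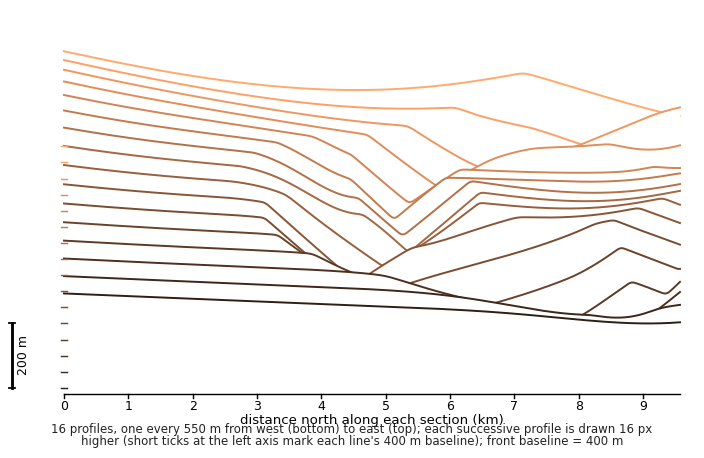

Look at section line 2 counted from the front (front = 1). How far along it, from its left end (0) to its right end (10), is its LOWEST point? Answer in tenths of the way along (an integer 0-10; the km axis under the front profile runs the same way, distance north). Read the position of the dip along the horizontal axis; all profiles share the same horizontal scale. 9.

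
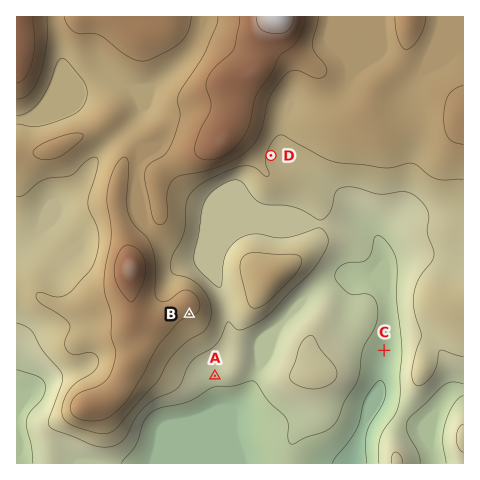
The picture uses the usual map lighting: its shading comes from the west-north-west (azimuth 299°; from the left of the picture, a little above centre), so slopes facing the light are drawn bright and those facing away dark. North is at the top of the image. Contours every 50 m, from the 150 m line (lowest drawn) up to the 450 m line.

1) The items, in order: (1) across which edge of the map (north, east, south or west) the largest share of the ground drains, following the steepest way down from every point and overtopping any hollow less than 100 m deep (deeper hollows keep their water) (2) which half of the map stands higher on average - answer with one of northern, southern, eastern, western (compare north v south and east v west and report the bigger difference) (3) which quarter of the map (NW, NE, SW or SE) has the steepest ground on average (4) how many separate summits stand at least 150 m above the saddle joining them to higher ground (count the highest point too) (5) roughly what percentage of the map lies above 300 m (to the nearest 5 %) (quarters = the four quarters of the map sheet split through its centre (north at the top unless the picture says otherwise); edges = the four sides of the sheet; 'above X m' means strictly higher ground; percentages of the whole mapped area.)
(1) Drainage is mainly to the south: more ground falls towards that edge than towards any other.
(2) On average the northern half of the map is the higher ground.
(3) The south-west quarter is the steepest part of the map.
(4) Counting only tops that stand 150 m proud, the map has 1 summit.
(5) About 45 % of the map lies above 300 m.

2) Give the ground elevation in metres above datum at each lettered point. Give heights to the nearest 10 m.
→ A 220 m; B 360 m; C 170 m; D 290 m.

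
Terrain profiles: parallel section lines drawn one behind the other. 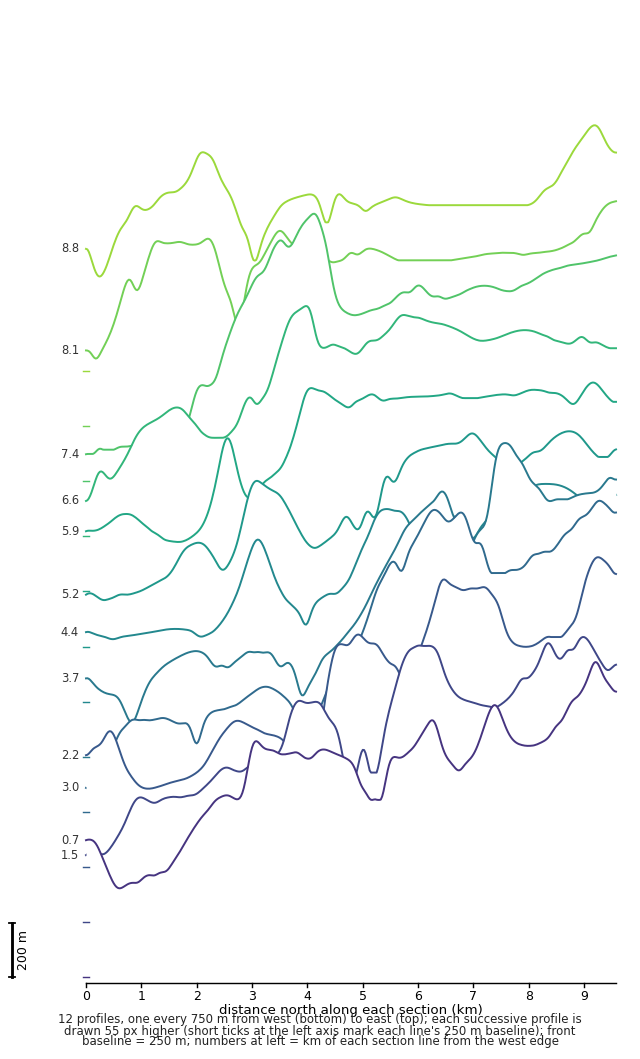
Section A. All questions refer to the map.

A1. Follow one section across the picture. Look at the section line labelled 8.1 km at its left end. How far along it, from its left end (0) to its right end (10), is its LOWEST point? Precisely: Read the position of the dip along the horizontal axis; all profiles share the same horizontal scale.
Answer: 0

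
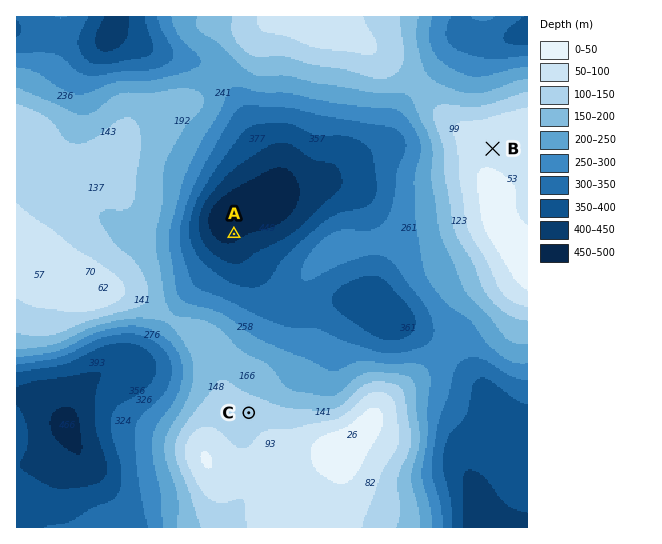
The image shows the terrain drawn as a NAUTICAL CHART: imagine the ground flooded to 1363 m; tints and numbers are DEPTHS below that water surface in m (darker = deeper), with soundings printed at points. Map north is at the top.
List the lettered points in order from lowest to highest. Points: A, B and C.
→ A C B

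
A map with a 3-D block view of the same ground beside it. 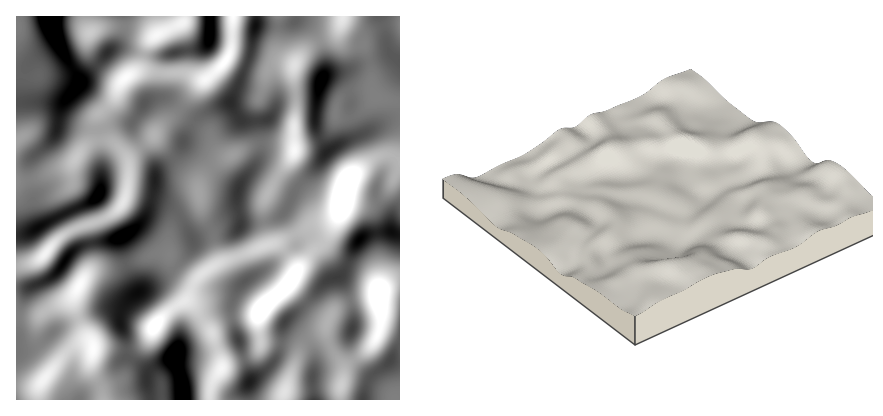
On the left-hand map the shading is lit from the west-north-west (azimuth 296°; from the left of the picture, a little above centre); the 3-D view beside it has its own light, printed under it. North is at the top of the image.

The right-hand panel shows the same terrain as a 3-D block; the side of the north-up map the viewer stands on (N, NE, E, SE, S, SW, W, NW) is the SW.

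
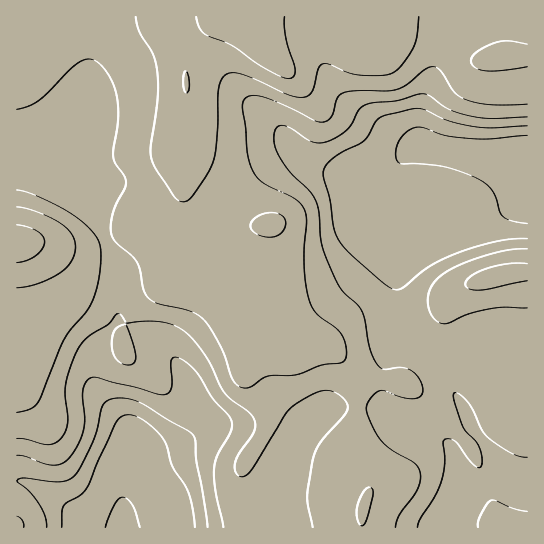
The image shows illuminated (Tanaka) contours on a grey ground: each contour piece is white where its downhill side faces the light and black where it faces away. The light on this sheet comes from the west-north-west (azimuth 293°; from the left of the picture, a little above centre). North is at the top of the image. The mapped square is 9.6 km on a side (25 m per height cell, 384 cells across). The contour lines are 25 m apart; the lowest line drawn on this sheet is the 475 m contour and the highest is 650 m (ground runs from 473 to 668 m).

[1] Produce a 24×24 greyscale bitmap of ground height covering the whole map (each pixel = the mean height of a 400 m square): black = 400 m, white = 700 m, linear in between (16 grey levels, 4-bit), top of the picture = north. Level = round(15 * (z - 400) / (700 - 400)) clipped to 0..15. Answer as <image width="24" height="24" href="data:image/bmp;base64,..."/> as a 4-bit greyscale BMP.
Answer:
<image width="24" height="24" href="data:image/bmp;base64,Qk2WAQAAAAAAAHYAAAAoAAAAGAAAABgAAAABAAQAAAAAACABAAATCwAAEwsAABAAAAAAAAAAAAAAABEREQAiIiIAMzMzAERERABVVVUAZmZmAHd3dwCIiIgAmZmZAKqqqgC7u7sAzMzMAN3d3QDu7u4A////AHZURERXiImaqYd3iGZVRERoiImaqph3d2dlREVomImaqph3d4iGREVomYiaqYh4eJmHVFZniZiZmIiHiKqXZWd3iZmJmIiIiKqHd4d4qpmZmZiIiLqYiYeJqqqqmZiJiLuYmYiaq7uqmIiIiLupmZmqq7uqmImYiLu6maqrqrqpiImZmbu6mru7qqqZh4mqqsy7qru6q7qYd3eJqty6qru7u7qHZmZ3eMuqq7u7u7qHZmZ3Zqqqqru7u6mHZmd2Zqqqqry7qph3ZmZmZqqqq7zLqZiHdmZmZaqqqrzLqZmZh2Z3d6qqqrzLqZqpiHiZmaqqqrzLq7y6qpmqu6qqq7zMzNy7y7q7u6uqq7zM3dzMzLu7u6qqq8zN3dzMzLuquw=="/>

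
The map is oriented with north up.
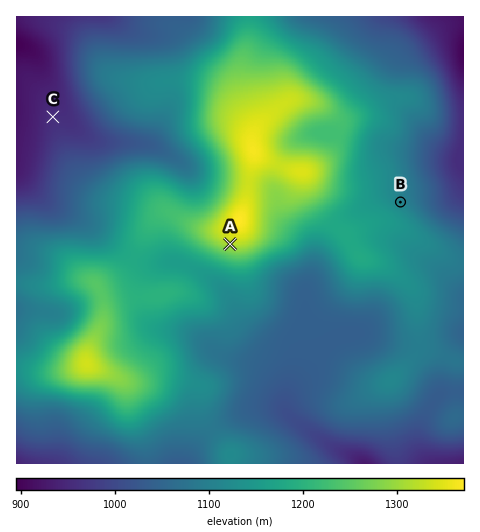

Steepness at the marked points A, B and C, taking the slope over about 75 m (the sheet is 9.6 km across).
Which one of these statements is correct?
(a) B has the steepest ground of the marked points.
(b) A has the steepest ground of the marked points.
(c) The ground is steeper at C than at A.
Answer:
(b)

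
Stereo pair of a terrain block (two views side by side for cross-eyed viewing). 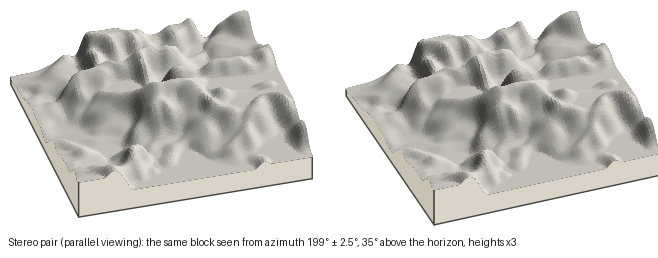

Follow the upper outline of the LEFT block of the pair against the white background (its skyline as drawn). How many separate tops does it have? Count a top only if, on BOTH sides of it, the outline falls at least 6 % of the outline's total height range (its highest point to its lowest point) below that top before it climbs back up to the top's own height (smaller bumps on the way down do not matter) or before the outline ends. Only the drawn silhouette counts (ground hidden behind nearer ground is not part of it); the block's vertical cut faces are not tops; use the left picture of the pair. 2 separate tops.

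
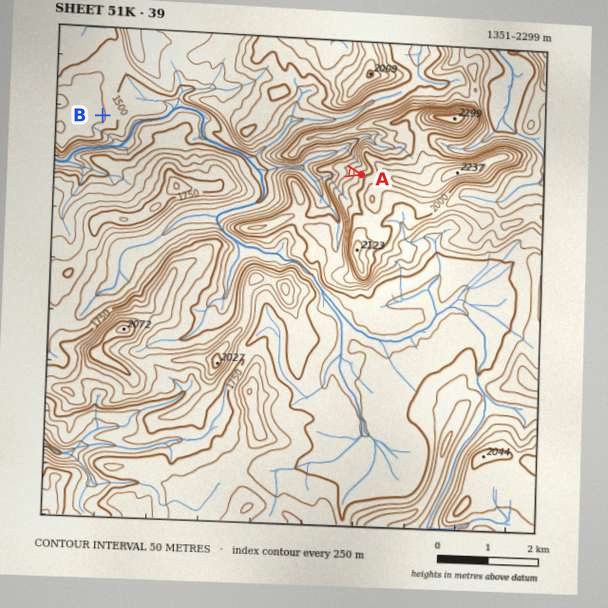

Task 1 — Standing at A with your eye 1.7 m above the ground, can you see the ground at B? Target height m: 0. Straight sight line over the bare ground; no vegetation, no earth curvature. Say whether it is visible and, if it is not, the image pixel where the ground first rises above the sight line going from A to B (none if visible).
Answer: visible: true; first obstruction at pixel None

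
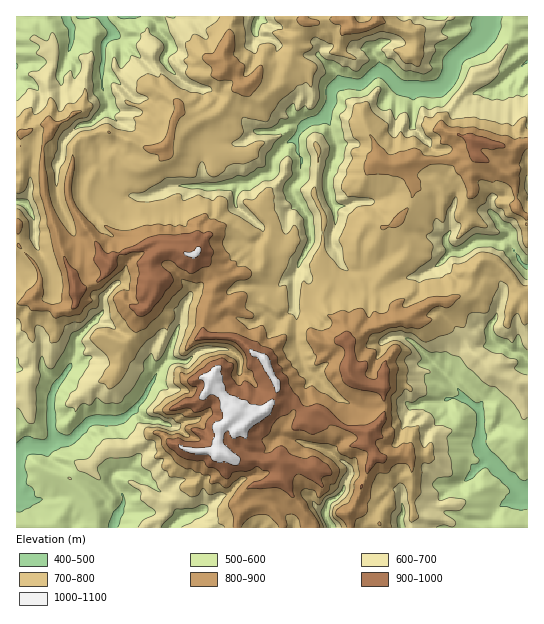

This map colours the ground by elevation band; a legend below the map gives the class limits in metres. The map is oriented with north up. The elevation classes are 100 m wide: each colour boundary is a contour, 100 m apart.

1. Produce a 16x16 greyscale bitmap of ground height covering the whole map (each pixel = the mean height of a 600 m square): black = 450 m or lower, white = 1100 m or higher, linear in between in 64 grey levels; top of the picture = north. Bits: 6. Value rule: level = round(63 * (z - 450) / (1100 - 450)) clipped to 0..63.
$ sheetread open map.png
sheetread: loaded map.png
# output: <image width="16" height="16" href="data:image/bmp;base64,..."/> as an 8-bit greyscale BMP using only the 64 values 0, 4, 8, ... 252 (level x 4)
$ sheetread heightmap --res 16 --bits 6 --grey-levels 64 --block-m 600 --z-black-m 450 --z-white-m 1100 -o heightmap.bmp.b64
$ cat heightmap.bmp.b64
<image width="16" height="16" href="data:image/bmp;base64,Qk02BQAAAAAAADYEAAAoAAAAEAAAABAAAAABAAgAAAAAAAABAAATCwAAEwsAAAABAAAAAAAAAAAAAAEBAQACAgIAAwMDAAQEBAAFBQUABgYGAAcHBwAICAgACQkJAAoKCgALCwsADAwMAA0NDQAODg4ADw8PABAQEAAREREAEhISABMTEwAUFBQAFRUVABYWFgAXFxcAGBgYABkZGQAaGhoAGxsbABwcHAAdHR0AHh4eAB8fHwAgICAAISEhACIiIgAjIyMAJCQkACUlJQAmJiYAJycnACgoKAApKSkAKioqACsrKwAsLCwALS0tAC4uLgAvLy8AMDAwADExMQAyMjIAMzMzADQ0NAA1NTUANjY2ADc3NwA4ODgAOTk5ADo6OgA7OzsAPDw8AD09PQA+Pj4APz8/AEBAQABBQUEAQkJCAENDQwBEREQARUVFAEZGRgBHR0cASEhIAElJSQBKSkoAS0tLAExMTABNTU0ATk5OAE9PTwBQUFAAUVFRAFJSUgBTU1MAVFRUAFVVVQBWVlYAV1dXAFhYWABZWVkAWlpaAFtbWwBcXFwAXV1dAF5eXgBfX18AYGBgAGFhYQBiYmIAY2NjAGRkZABlZWUAZmZmAGdnZwBoaGgAaWlpAGpqagBra2sAbGxsAG1tbQBubm4Ab29vAHBwcABxcXEAcnJyAHNzcwB0dHQAdXV1AHZ2dgB3d3cAeHh4AHl5eQB6enoAe3t7AHx8fAB9fX0Afn5+AH9/fwCAgIAAgYGBAIKCggCDg4MAhISEAIWFhQCGhoYAh4eHAIiIiACJiYkAioqKAIuLiwCMjIwAjY2NAI6OjgCPj48AkJCQAJGRkQCSkpIAk5OTAJSUlACVlZUAlpaWAJeXlwCYmJgAmZmZAJqamgCbm5sAnJycAJ2dnQCenp4An5+fAKCgoAChoaEAoqKiAKOjowCkpKQApaWlAKampgCnp6cAqKioAKmpqQCqqqoAq6urAKysrACtra0Arq6uAK+vrwCwsLAAsbGxALKysgCzs7MAtLS0ALW1tQC2trYAt7e3ALi4uAC5ubkAurq6ALu7uwC8vLwAvb29AL6+vgC/v78AwMDAAMHBwQDCwsIAw8PDAMTExADFxcUAxsbGAMfHxwDIyMgAycnJAMrKygDLy8sAzMzMAM3NzQDOzs4Az8/PANDQ0ADR0dEA0tLSANPT0wDU1NQA1dXVANbW1gDX19cA2NjYANnZ2QDa2toA29vbANzc3ADd3d0A3t7eAN/f3wDg4OAA4eHhAOLi4gDj4+MA5OTkAOXl5QDm5uYA5+fnAOjo6ADp6ekA6urqAOvr6wDs7OwA7e3tAO7u7gDv7+8A8PDwAPHx8QDy8vIA8/PzAPT09AD19fUA9vb2APf39wD4+PgA+fn5APr6+gD7+/sA/Pz8AP39/QD+/v4A////ABgkKCBAPHCQkGCIcFQ8KBwcMDAoSHSYqLSkeIBoNBwUFBg0QHi42LyolJykeDwULDAkICBcoNjYtLCgmEgsHDBAJFRINKjMvLSIrKRMIDBITDhUcDxslLyIkKyITEBINHB4VIx8eJyEbICYjIxwVFyEmJCUuISYfFxocHRweHRkeJioqLzIlHhcWGh0bEhYOGiMiHyMlIBoWEhogHhYUFBsfGxoXFRETDhEYHSEdHyAgHBweIRsZEwoPFyMiIiomIBwXGR8fGxUKCRcaFSEhHBIVEBQdGx4gFwwMCwYLEA4MDQwQExolHxwTDwkUBgwKDAgICQ0WHxMcHR8ZGQwECg="/>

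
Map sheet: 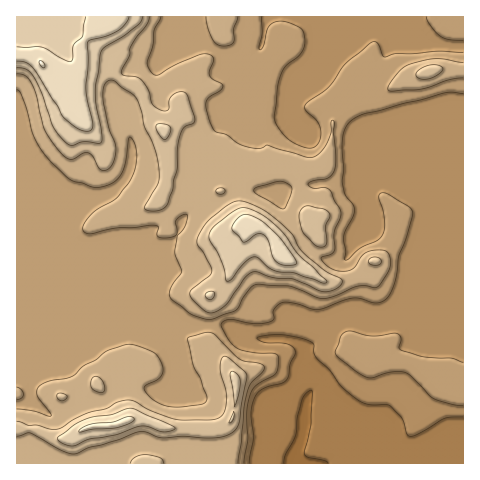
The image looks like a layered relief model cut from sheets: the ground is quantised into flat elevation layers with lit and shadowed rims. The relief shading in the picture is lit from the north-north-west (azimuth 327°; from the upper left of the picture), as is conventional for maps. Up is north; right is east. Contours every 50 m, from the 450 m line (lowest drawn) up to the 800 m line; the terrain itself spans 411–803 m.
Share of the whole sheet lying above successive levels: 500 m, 93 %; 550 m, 71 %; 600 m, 39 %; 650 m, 16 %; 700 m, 8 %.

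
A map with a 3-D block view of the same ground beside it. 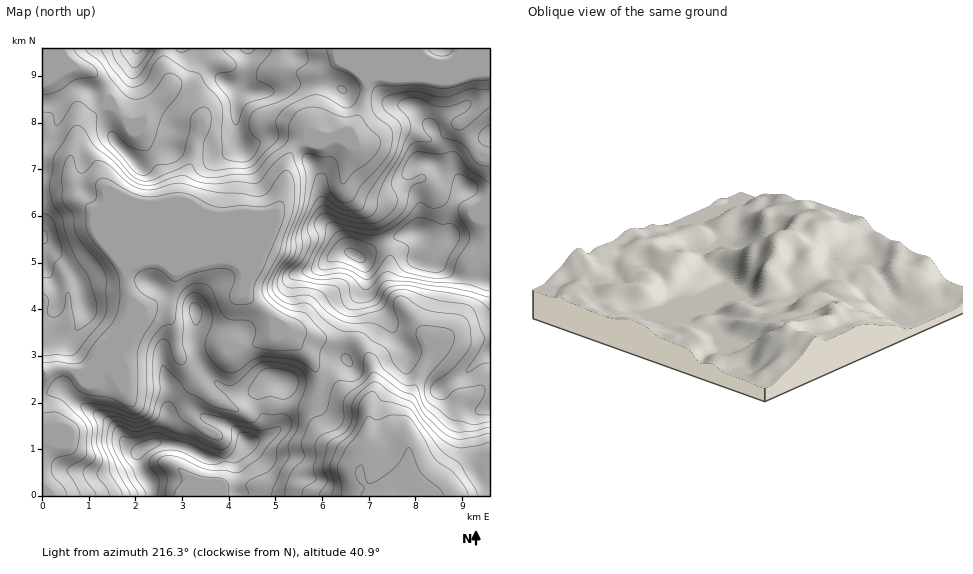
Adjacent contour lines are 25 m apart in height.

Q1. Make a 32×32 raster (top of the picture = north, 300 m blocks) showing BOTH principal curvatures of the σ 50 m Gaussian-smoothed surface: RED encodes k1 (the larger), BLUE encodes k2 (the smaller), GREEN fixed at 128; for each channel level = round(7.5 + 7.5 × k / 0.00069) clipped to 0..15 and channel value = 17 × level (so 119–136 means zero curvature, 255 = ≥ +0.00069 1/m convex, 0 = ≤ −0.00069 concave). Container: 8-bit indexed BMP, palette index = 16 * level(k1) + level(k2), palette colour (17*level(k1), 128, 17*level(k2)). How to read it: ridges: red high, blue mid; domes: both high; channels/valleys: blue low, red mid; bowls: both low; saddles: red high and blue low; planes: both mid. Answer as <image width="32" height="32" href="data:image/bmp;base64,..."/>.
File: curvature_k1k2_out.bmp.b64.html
<image width="32" height="32" href="data:image/bmp;base64,Qk02CAAAAAAAADYEAAAoAAAAIAAAACAAAAABAAgAAAAAAAAEAAATCwAAEwsAAAABAAAAAAAAAIAAABGAAAAigAAAM4AAAESAAABVgAAAZoAAAHeAAACIgAAAmYAAAKqAAAC7gAAAzIAAAN2AAADugAAA/4AAAACAEQARgBEAIoARADOAEQBEgBEAVYARAGaAEQB3gBEAiIARAJmAEQCqgBEAu4ARAMyAEQDdgBEA7oARAP+AEQAAgCIAEYAiACKAIgAzgCIARIAiAFWAIgBmgCIAd4AiAIiAIgCZgCIAqoAiALuAIgDMgCIA3YAiAO6AIgD/gCIAAIAzABGAMwAigDMAM4AzAESAMwBVgDMAZoAzAHeAMwCIgDMAmYAzAKqAMwC7gDMAzIAzAN2AMwDugDMA/4AzAACARAARgEQAIoBEADOARABEgEQAVYBEAGaARAB3gEQAiIBEAJmARACqgEQAu4BEAMyARADdgEQA7oBEAP+ARAAAgFUAEYBVACKAVQAzgFUARIBVAFWAVQBmgFUAd4BVAIiAVQCZgFUAqoBVALuAVQDMgFUA3YBVAO6AVQD/gFUAAIBmABGAZgAigGYAM4BmAESAZgBVgGYAZoBmAHeAZgCIgGYAmYBmAKqAZgC7gGYAzIBmAN2AZgDugGYA/4BmAACAdwARgHcAIoB3ADOAdwBEgHcAVYB3AGaAdwB3gHcAiIB3AJmAdwCqgHcAu4B3AMyAdwDdgHcA7oB3AP+AdwAAgIgAEYCIACKAiAAzgIgARICIAFWAiABmgIgAd4CIAIiAiACZgIgAqoCIALuAiADMgIgA3YCIAO6AiAD/gIgAAICZABGAmQAigJkAM4CZAESAmQBVgJkAZoCZAHeAmQCIgJkAmYCZAKqAmQC7gJkAzICZAN2AmQDugJkA/4CZAACAqgARgKoAIoCqADOAqgBEgKoAVYCqAGaAqgB3gKoAiICqAJmAqgCqgKoAu4CqAMyAqgDdgKoA7oCqAP+AqgAAgLsAEYC7ACKAuwAzgLsARIC7AFWAuwBmgLsAd4C7AIiAuwCZgLsAqoC7ALuAuwDMgLsA3YC7AO6AuwD/gLsAAIDMABGAzAAigMwAM4DMAESAzABVgMwAZoDMAHeAzACIgMwAmYDMAKqAzAC7gMwAzIDMAN2AzADugMwA/4DMAACA3QARgN0AIoDdADOA3QBEgN0AVYDdAGaA3QB3gN0AiIDdAJmA3QCqgN0Au4DdAMyA3QDdgN0A7oDdAP+A3QAAgO4AEYDuACKA7gAzgO4ARIDuAFWA7gBmgO4Ad4DuAIiA7gCZgO4AqoDuALuA7gDMgO4A3YDuAO6A7gD/gO4AAID/ABGA/wAigP8AM4D/AESA/wBVgP8AZoD/AHeA/wCIgP8AmYD/AKqA/wC7gP8AzID/AN2A/wDugP8A/4D/AHVlhoWFY4T2t3OHh3eVppaWdYWVtpSFh4eIh3d2ZIS2lLi2yLWWt/i3o4KQgaSVhqd1lte2cnaHh4eHhnV1yJeVtpWCgLb4wVBgpPn396eVuKant4VkdYeIh4aVl5amh4d1YqO3+Pj49vX4xnKi+seUg4WVlIRzdoeHdISmpYNzh3dSc7f74sfXg5RxYdP60/fXlJW2yZJ0hnZxhKfJpnOFc3Pl9fdgkOKVhMb303CTleeklqjKpZOGdXC3yLjX5paV9vajgEBj+KempXKChaZ1tISGqKVycqWEgOnGlZaoxsilc4R1dHTVt3WEl7W4p5e5p4OnpLVglKew6eqFdIWCx4R3h4d0hfinhJfXlKbI2OrZkqaW67CWybSitufIdJOBs4SHh4SF93OF13VTg8fHpqOCp7nIgLiot4R0hde2yMi4c3aHhZX5gba1ZHaEkXGCg4aYp5SEhbeohXd1dceHl8eWg4aFg9eR16d1hpiHdnZ2c4OjY5ent3V2dmV1tYeGpsmWhId0pYLnyKWmqKeEcnOGlaWlg6WohIV1ZXTIl5am2qeFdnWFgvvKhWR1kpDGlIW4yNi2w2KEh4eGc6OFlKa3hoWEp7ai6LaVZXWx+NmFgpOF2OiTMHGBgoOVx8eEx5eYlKXZt3OUprenhZDl+vXmk1Gi9pHVttj49dXIx5SWqJaEhoSFd4aFhYWHc4DW9Pf5xPjqocX62NmFdYbIt5aWg4d3d4d3h4eHh3eGcYKTlfj52dejg6WHp7eEhtmGhnN3d4eHh3eHh4eHh3eBs/eCxNnIxfX3yKeW2rWV2ZaGdHeHh4eHh3eHh4d3h3Vwx/v3xnRyY6XouJbIc4bGhpSFh3eHh4d3d4WFhHSEdHCD9udicYSEY8WGhcRih8d0haeGhYCQgHNyg5WGh7iVcYT1s1GFp7Z1xpZ1xtmixnSmhWSAxfm2dJW3lnWFtoZxhOe2cpaFxueTdIa36bPYc6amcYP62Ma4odnYtsildXG257iEhnWD5/i1t8eEY7Z0hZKj9+elp8qSlqe43MeFgeOkpYZmdWOE+baVyYN1uKZ0lOjnY4WXp5WUlre3xem1hHaFhnZ2Y5TEkrSVpKiGt3OU15R2dKiohnOG16VkpXVldpeEdJZ1g6XJp1OEqJa3hJaVhJaElqeWdGTnpWSUhGR1hLaipbjH2La2x5WUt6eVuISDpZaDhreFZMbG6NjHpoWm2rWj19fZppW22aZ0lcfHsZXnpoVjlZXX6beVlqentcfJpZSTcoGCc3KSlIeGcmCEl/iUc3SnpKRzxYR0hZWFlISFh4d3h4eHh4eGh4W0x7Wp6tigyKiXhaW4uZWXuIaFd4d3h4eHlcaVh4c="/>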